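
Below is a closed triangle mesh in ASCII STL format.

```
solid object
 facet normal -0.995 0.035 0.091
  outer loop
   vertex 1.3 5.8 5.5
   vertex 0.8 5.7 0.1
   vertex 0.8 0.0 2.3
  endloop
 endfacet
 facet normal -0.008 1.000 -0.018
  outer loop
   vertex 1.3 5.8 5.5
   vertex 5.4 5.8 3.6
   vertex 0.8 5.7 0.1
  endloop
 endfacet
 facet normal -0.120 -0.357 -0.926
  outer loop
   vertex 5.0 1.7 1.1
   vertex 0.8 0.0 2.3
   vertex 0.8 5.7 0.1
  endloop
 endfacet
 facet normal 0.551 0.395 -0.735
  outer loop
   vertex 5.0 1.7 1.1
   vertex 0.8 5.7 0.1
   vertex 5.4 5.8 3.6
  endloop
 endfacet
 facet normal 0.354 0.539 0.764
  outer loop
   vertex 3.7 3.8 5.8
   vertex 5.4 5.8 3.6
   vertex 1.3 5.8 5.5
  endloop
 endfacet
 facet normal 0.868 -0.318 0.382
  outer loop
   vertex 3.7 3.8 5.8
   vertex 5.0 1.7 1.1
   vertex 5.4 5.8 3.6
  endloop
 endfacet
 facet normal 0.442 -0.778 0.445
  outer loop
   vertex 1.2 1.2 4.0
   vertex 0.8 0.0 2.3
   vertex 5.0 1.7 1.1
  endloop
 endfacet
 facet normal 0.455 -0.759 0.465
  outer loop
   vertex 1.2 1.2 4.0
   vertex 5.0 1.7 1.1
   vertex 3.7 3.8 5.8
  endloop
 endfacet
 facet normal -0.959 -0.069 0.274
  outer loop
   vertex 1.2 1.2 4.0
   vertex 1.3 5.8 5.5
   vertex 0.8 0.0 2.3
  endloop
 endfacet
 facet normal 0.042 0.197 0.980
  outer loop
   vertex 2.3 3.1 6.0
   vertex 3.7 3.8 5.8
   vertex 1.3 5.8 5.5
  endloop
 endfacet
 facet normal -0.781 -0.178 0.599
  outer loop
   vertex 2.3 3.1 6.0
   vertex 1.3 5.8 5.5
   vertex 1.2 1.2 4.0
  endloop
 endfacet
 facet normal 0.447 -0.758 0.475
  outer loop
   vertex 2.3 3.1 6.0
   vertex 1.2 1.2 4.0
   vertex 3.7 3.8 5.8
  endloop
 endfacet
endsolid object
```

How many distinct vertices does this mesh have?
8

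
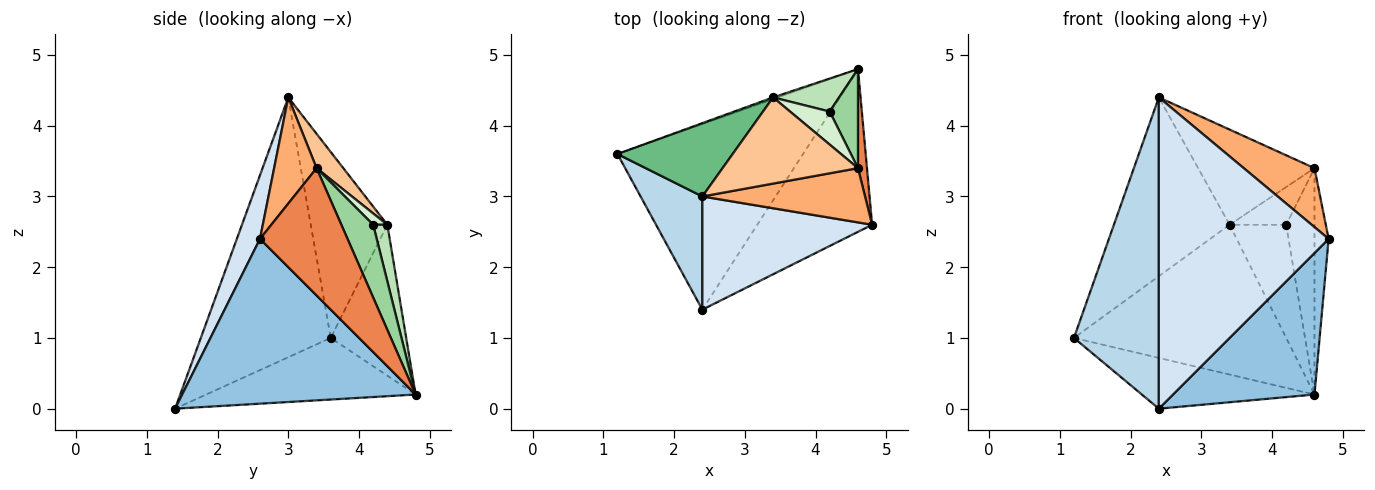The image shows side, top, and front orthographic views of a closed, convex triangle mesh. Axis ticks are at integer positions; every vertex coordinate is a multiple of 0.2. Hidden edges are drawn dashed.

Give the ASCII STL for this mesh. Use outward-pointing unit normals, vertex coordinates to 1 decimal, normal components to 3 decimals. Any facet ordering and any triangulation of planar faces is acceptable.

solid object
 facet normal -0.305 0.251 -0.919
  outer loop
   vertex 2.4 1.4 0.0
   vertex 1.2 3.6 1.0
   vertex 4.6 4.8 0.2
  endloop
 endfacet
 facet normal 0.735 -0.445 -0.512
  outer loop
   vertex 2.4 1.4 0.0
   vertex 4.6 4.8 0.2
   vertex 4.8 2.6 2.4
  endloop
 endfacet
 facet normal -0.821 -0.537 0.195
  outer loop
   vertex 2.4 3.0 4.4
   vertex 1.2 3.6 1.0
   vertex 2.4 1.4 0.0
  endloop
 endfacet
 facet normal 0.127 -0.932 0.339
  outer loop
   vertex 2.4 3.0 4.4
   vertex 2.4 1.4 0.0
   vertex 4.8 2.6 2.4
  endloop
 endfacet
 facet normal 0.985 0.159 0.070
  outer loop
   vertex 4.6 3.4 3.4
   vertex 4.8 2.6 2.4
   vertex 4.6 4.8 0.2
  endloop
 endfacet
 facet normal 0.404 -0.673 0.619
  outer loop
   vertex 4.6 3.4 3.4
   vertex 2.4 3.0 4.4
   vertex 4.8 2.6 2.4
  endloop
 endfacet
 facet normal 0.168 0.731 0.662
  outer loop
   vertex 3.4 4.4 2.6
   vertex 2.4 3.0 4.4
   vertex 4.6 3.4 3.4
  endloop
 endfacet
 facet normal -0.335 0.942 -0.010
  outer loop
   vertex 3.4 4.4 2.6
   vertex 4.6 4.8 0.2
   vertex 1.2 3.6 1.0
  endloop
 endfacet
 facet normal -0.522 0.789 0.324
  outer loop
   vertex 3.4 4.4 2.6
   vertex 1.2 3.6 1.0
   vertex 2.4 3.0 4.4
  endloop
 endfacet
 facet normal 0.718 0.638 0.279
  outer loop
   vertex 4.2 4.2 2.6
   vertex 4.6 3.4 3.4
   vertex 4.6 4.8 0.2
  endloop
 endfacet
 facet normal 0.233 0.933 0.272
  outer loop
   vertex 4.2 4.2 2.6
   vertex 4.6 4.8 0.2
   vertex 3.4 4.4 2.6
  endloop
 endfacet
 facet normal 0.185 0.740 0.647
  outer loop
   vertex 4.2 4.2 2.6
   vertex 3.4 4.4 2.6
   vertex 4.6 3.4 3.4
  endloop
 endfacet
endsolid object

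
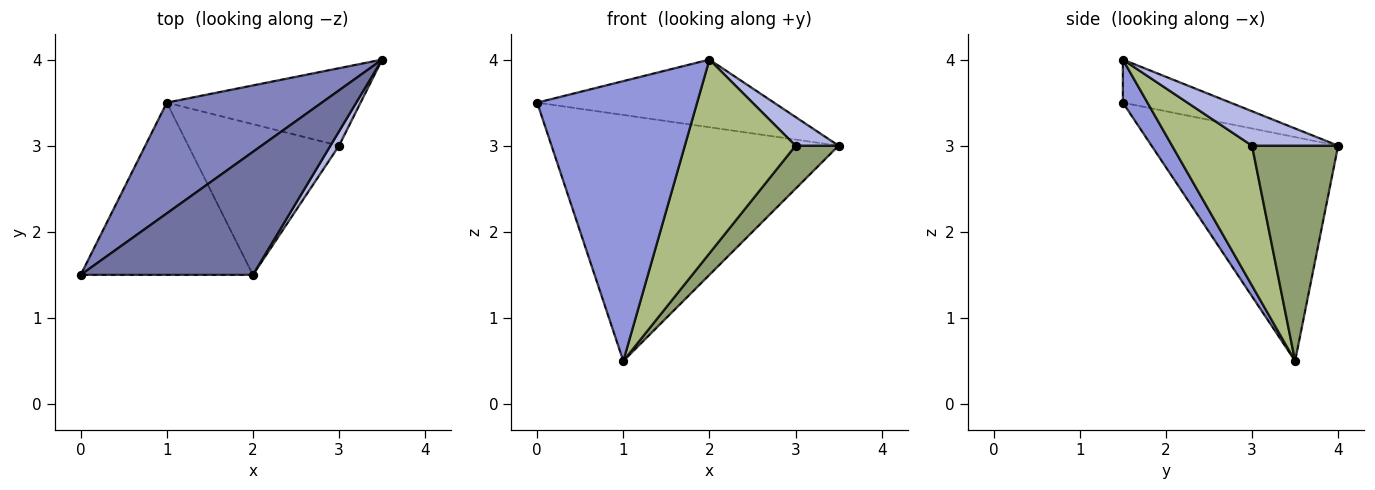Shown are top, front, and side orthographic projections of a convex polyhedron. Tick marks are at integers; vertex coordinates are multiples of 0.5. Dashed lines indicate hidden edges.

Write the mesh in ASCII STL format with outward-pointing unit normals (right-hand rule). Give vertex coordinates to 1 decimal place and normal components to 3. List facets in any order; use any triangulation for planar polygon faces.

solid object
 facet normal -0.214 0.471 0.856
  outer loop
   vertex 2.0 1.5 4.0
   vertex 3.5 4.0 3.0
   vertex 0.0 1.5 3.5
  endloop
 endfacet
 facet normal -0.510 0.784 0.353
  outer loop
   vertex 1.0 3.5 0.5
   vertex 0.0 1.5 3.5
   vertex 3.5 4.0 3.0
  endloop
 endfacet
 facet normal 0.130 -0.844 -0.520
  outer loop
   vertex 1.0 3.5 0.5
   vertex 2.0 1.5 4.0
   vertex 0.0 1.5 3.5
  endloop
 endfacet
 facet normal 0.873 -0.436 0.218
  outer loop
   vertex 3.0 3.0 3.0
   vertex 3.5 4.0 3.0
   vertex 2.0 1.5 4.0
  endloop
 endfacet
 facet normal 0.697 -0.348 -0.627
  outer loop
   vertex 3.0 3.0 3.0
   vertex 1.0 3.5 0.5
   vertex 3.5 4.0 3.0
  endloop
 endfacet
 facet normal 0.495 -0.686 -0.533
  outer loop
   vertex 3.0 3.0 3.0
   vertex 2.0 1.5 4.0
   vertex 1.0 3.5 0.5
  endloop
 endfacet
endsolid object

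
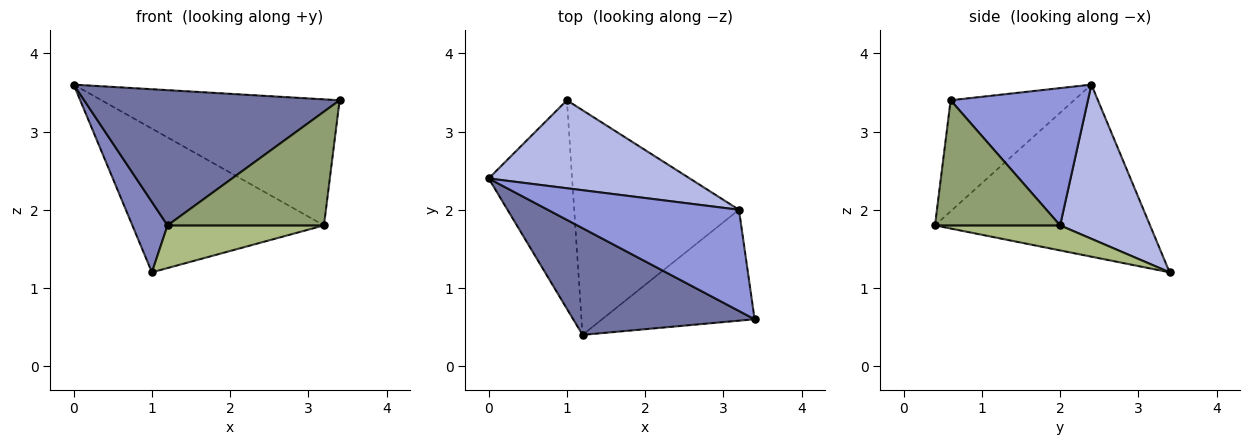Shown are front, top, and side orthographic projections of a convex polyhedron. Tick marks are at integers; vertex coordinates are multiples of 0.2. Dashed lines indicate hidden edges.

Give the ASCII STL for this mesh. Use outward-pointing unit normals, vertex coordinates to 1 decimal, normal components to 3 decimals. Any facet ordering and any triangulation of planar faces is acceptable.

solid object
 facet normal -0.355 -0.734 0.579
  outer loop
   vertex 1.2 0.4 1.8
   vertex 3.4 0.6 3.4
   vertex 0.0 2.4 3.6
  endloop
 endfacet
 facet normal -0.890 -0.146 -0.432
  outer loop
   vertex 1.2 0.4 1.8
   vertex 0.0 2.4 3.6
   vertex 1.0 3.4 1.2
  endloop
 endfacet
 facet normal 0.410 0.711 0.571
  outer loop
   vertex 3.2 2.0 1.8
   vertex 0.0 2.4 3.6
   vertex 3.4 0.6 3.4
  endloop
 endfacet
 facet normal 0.372 0.792 0.485
  outer loop
   vertex 3.2 2.0 1.8
   vertex 1.0 3.4 1.2
   vertex 0.0 2.4 3.6
  endloop
 endfacet
 facet normal 0.497 -0.621 -0.606
  outer loop
   vertex 3.2 2.0 1.8
   vertex 3.4 0.6 3.4
   vertex 1.2 0.4 1.8
  endloop
 endfacet
 facet normal 0.148 -0.184 -0.972
  outer loop
   vertex 3.2 2.0 1.8
   vertex 1.2 0.4 1.8
   vertex 1.0 3.4 1.2
  endloop
 endfacet
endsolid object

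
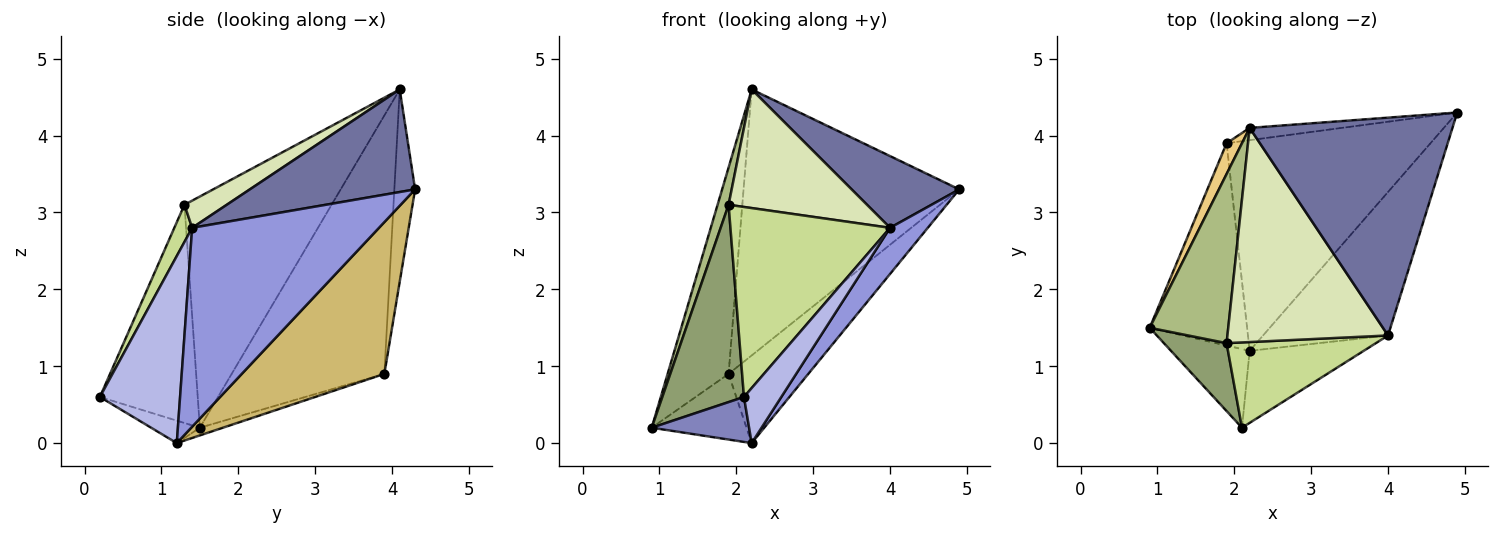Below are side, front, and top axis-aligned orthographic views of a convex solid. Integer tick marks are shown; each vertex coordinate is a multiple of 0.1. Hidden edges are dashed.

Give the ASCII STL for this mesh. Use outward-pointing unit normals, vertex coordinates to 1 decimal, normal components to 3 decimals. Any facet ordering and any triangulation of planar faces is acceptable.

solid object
 facet normal 0.433 -0.282 0.856
  outer loop
   vertex 4.0 1.4 2.8
   vertex 4.9 4.3 3.3
   vertex 2.2 4.1 4.6
  endloop
 endfacet
 facet normal -0.241 -0.482 -0.843
  outer loop
   vertex 2.2 1.2 0.0
   vertex 2.1 0.2 0.6
   vertex 0.9 1.5 0.2
  endloop
 endfacet
 facet normal 0.835 -0.169 -0.524
  outer loop
   vertex 2.2 1.2 0.0
   vertex 4.9 4.3 3.3
   vertex 4.0 1.4 2.8
  endloop
 endfacet
 facet normal 0.793 -0.370 -0.484
  outer loop
   vertex 2.2 1.2 0.0
   vertex 4.0 1.4 2.8
   vertex 2.1 0.2 0.6
  endloop
 endfacet
 facet normal -0.750 -0.626 0.215
  outer loop
   vertex 1.9 1.3 3.1
   vertex 0.9 1.5 0.2
   vertex 2.1 0.2 0.6
  endloop
 endfacet
 facet normal -0.945 -0.071 0.321
  outer loop
   vertex 1.9 1.3 3.1
   vertex 2.2 4.1 4.6
   vertex 0.9 1.5 0.2
  endloop
 endfacet
 facet normal 0.101 -0.908 0.407
  outer loop
   vertex 1.9 1.3 3.1
   vertex 2.1 0.2 0.6
   vertex 4.0 1.4 2.8
  endloop
 endfacet
 facet normal 0.146 -0.479 0.865
  outer loop
   vertex 1.9 1.3 3.1
   vertex 4.0 1.4 2.8
   vertex 2.2 4.1 4.6
  endloop
 endfacet
 facet normal -0.075 0.308 -0.948
  outer loop
   vertex 1.9 3.9 0.9
   vertex 2.2 1.2 0.0
   vertex 0.9 1.5 0.2
  endloop
 endfacet
 facet normal 0.566 0.317 -0.761
  outer loop
   vertex 1.9 3.9 0.9
   vertex 4.9 4.3 3.3
   vertex 2.2 1.2 0.0
  endloop
 endfacet
 facet normal -0.927 0.370 0.055
  outer loop
   vertex 1.9 3.9 0.9
   vertex 0.9 1.5 0.2
   vertex 2.2 4.1 4.6
  endloop
 endfacet
 facet normal -0.096 0.994 -0.046
  outer loop
   vertex 1.9 3.9 0.9
   vertex 2.2 4.1 4.6
   vertex 4.9 4.3 3.3
  endloop
 endfacet
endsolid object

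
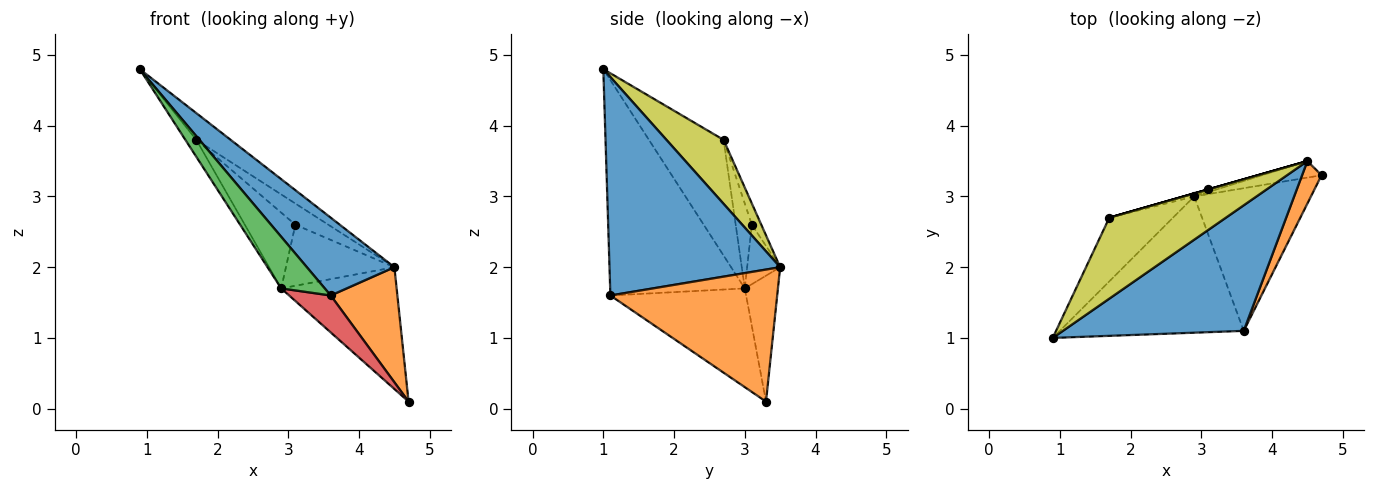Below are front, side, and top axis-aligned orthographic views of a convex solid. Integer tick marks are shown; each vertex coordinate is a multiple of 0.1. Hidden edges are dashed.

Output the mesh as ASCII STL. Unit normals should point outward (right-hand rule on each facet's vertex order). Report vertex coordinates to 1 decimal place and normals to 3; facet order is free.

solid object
 facet normal 0.716 -0.367 0.593
  outer loop
   vertex 3.6 1.1 1.6
   vertex 4.5 3.5 2.0
   vertex 0.9 1.0 4.8
  endloop
 endfacet
 facet normal 0.920 -0.368 0.136
  outer loop
   vertex 3.6 1.1 1.6
   vertex 4.7 3.3 0.1
   vertex 4.5 3.5 2.0
  endloop
 endfacet
 facet normal -0.738 -0.239 -0.631
  outer loop
   vertex 2.9 3.0 1.7
   vertex 3.6 1.1 1.6
   vertex 0.9 1.0 4.8
  endloop
 endfacet
 facet normal -0.633 -0.194 -0.749
  outer loop
   vertex 2.9 3.0 1.7
   vertex 4.7 3.3 0.1
   vertex 3.6 1.1 1.6
  endloop
 endfacet
 facet normal -0.274 0.953 -0.129
  outer loop
   vertex 2.9 3.0 1.7
   vertex 4.5 3.5 2.0
   vertex 4.7 3.3 0.1
  endloop
 endfacet
 facet normal -0.291 0.956 -0.042
  outer loop
   vertex 2.9 3.0 1.7
   vertex 3.1 3.1 2.6
   vertex 4.5 3.5 2.0
  endloop
 endfacet
 facet normal -0.869 0.128 -0.478
  outer loop
   vertex 1.7 2.7 3.8
   vertex 2.9 3.0 1.7
   vertex 0.9 1.0 4.8
  endloop
 endfacet
 facet normal -0.305 0.952 -0.038
  outer loop
   vertex 1.7 2.7 3.8
   vertex 3.1 3.1 2.6
   vertex 2.9 3.0 1.7
  endloop
 endfacet
 facet normal 0.462 0.278 0.842
  outer loop
   vertex 1.7 2.7 3.8
   vertex 0.9 1.0 4.8
   vertex 4.5 3.5 2.0
  endloop
 endfacet
 facet normal -0.275 0.962 0.000
  outer loop
   vertex 1.7 2.7 3.8
   vertex 4.5 3.5 2.0
   vertex 3.1 3.1 2.6
  endloop
 endfacet
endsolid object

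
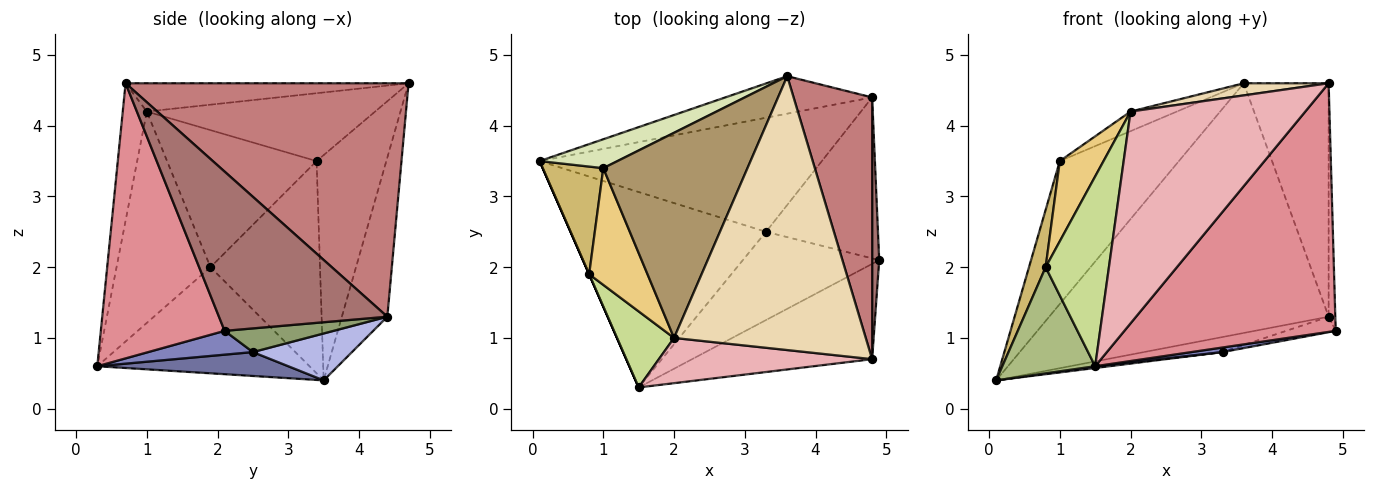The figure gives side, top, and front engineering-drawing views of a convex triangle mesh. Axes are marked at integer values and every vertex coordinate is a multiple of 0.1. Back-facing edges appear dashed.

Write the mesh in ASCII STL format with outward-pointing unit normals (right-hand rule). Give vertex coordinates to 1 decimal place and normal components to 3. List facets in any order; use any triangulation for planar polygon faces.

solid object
 facet normal 0.121 -0.009 -0.993
  outer loop
   vertex 3.3 2.5 0.8
   vertex 1.5 0.3 0.6
   vertex 0.1 3.5 0.4
  endloop
 endfacet
 facet normal 0.172 -0.051 -0.984
  outer loop
   vertex 3.3 2.5 0.8
   vertex 4.9 2.1 1.1
   vertex 1.5 0.3 0.6
  endloop
 endfacet
 facet normal -0.159 0.976 -0.147
  outer loop
   vertex 4.8 4.4 1.3
   vertex 0.1 3.5 0.4
   vertex 3.6 4.7 4.6
  endloop
 endfacet
 facet normal 0.163 0.129 -0.978
  outer loop
   vertex 4.8 4.4 1.3
   vertex 3.3 2.5 0.8
   vertex 0.1 3.5 0.4
  endloop
 endfacet
 facet normal 0.206 0.094 -0.974
  outer loop
   vertex 4.8 4.4 1.3
   vertex 4.9 2.1 1.1
   vertex 3.3 2.5 0.8
  endloop
 endfacet
 facet normal -0.916 -0.401 0.000
  outer loop
   vertex 0.8 1.9 2.0
   vertex 0.1 3.5 0.4
   vertex 1.5 0.3 0.6
  endloop
 endfacet
 facet normal -0.809 -0.545 0.218
  outer loop
   vertex 0.8 1.9 2.0
   vertex 1.5 0.3 0.6
   vertex 2.0 1.0 4.2
  endloop
 endfacet
 facet normal -0.498 0.850 0.172
  outer loop
   vertex 1.0 3.4 3.5
   vertex 3.6 4.7 4.6
   vertex 0.1 3.5 0.4
  endloop
 endfacet
 facet normal -0.424 0.086 0.901
  outer loop
   vertex 1.0 3.4 3.5
   vertex 2.0 1.0 4.2
   vertex 3.6 4.7 4.6
  endloop
 endfacet
 facet normal -0.951 -0.145 0.272
  outer loop
   vertex 1.0 3.4 3.5
   vertex 0.1 3.5 0.4
   vertex 0.8 1.9 2.0
  endloop
 endfacet
 facet normal -0.888 -0.260 0.378
  outer loop
   vertex 1.0 3.4 3.5
   vertex 0.8 1.9 2.0
   vertex 2.0 1.0 4.2
  endloop
 endfacet
 facet normal -0.146 -0.044 0.988
  outer loop
   vertex 4.8 0.7 4.6
   vertex 3.6 4.7 4.6
   vertex 2.0 1.0 4.2
  endloop
 endfacet
 facet normal 0.998 0.040 0.044
  outer loop
   vertex 4.8 0.7 4.6
   vertex 4.9 2.1 1.1
   vertex 4.8 4.4 1.3
  endloop
 endfacet
 facet normal 0.912 0.274 0.307
  outer loop
   vertex 4.8 0.7 4.6
   vertex 4.8 4.4 1.3
   vertex 3.6 4.7 4.6
  endloop
 endfacet
 facet normal 0.480 -0.819 -0.314
  outer loop
   vertex 4.8 0.7 4.6
   vertex 1.5 0.3 0.6
   vertex 4.9 2.1 1.1
  endloop
 endfacet
 facet normal -0.133 -0.969 0.207
  outer loop
   vertex 4.8 0.7 4.6
   vertex 2.0 1.0 4.2
   vertex 1.5 0.3 0.6
  endloop
 endfacet
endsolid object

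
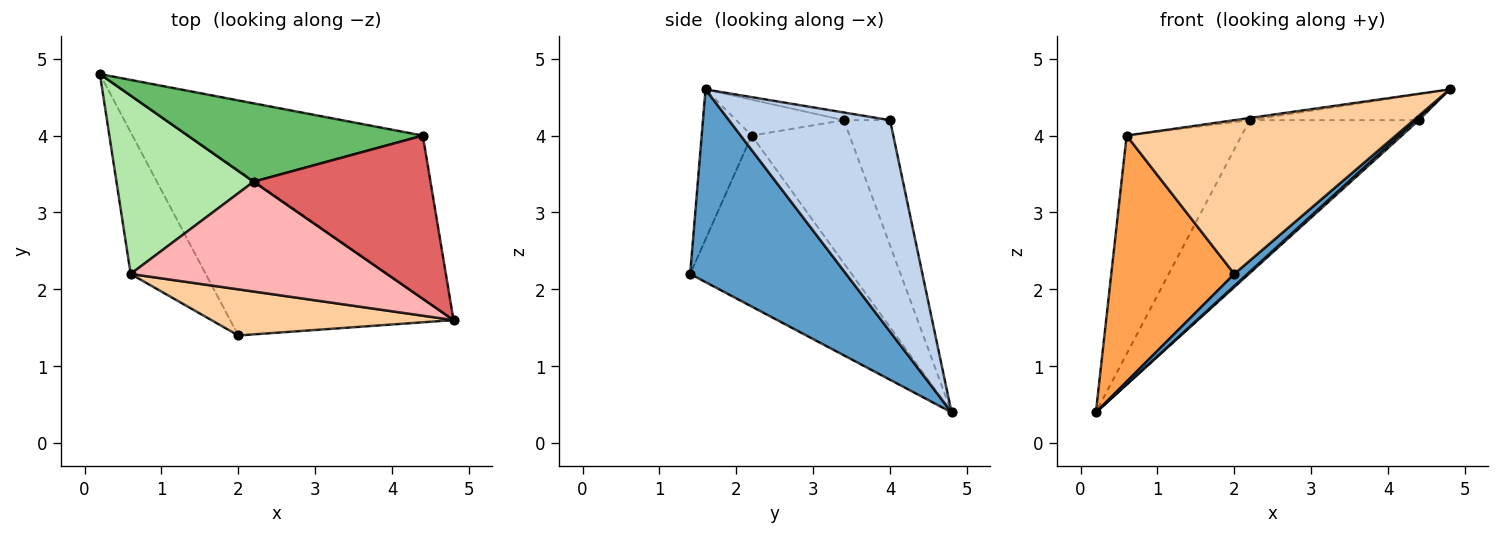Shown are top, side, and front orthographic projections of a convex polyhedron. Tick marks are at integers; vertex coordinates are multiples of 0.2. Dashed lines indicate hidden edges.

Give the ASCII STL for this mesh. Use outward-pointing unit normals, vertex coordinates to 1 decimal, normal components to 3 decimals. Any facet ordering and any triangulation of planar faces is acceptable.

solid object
 facet normal 0.652 -0.055 -0.756
  outer loop
   vertex 2.0 1.4 2.2
   vertex 0.2 4.8 0.4
   vertex 4.8 1.6 4.6
  endloop
 endfacet
 facet normal 0.670 -0.012 -0.743
  outer loop
   vertex 4.4 4.0 4.2
   vertex 4.8 1.6 4.6
   vertex 0.2 4.8 0.4
  endloop
 endfacet
 facet normal -0.751 -0.572 -0.330
  outer loop
   vertex 0.6 2.2 4.0
   vertex 0.2 4.8 0.4
   vertex 2.0 1.4 2.2
  endloop
 endfacet
 facet normal -0.175 -0.943 0.283
  outer loop
   vertex 0.6 2.2 4.0
   vertex 2.0 1.4 2.2
   vertex 4.8 1.6 4.6
  endloop
 endfacet
 facet normal -0.236 0.865 0.443
  outer loop
   vertex 2.2 3.4 4.2
   vertex 4.4 4.0 4.2
   vertex 0.2 4.8 0.4
  endloop
 endfacet
 facet normal -0.551 0.646 0.528
  outer loop
   vertex 2.2 3.4 4.2
   vertex 0.2 4.8 0.4
   vertex 0.6 2.2 4.0
  endloop
 endfacet
 facet normal -0.043 0.157 0.987
  outer loop
   vertex 2.2 3.4 4.2
   vertex 4.8 1.6 4.6
   vertex 4.4 4.0 4.2
  endloop
 endfacet
 facet normal -0.139 0.020 0.990
  outer loop
   vertex 2.2 3.4 4.2
   vertex 0.6 2.2 4.0
   vertex 4.8 1.6 4.6
  endloop
 endfacet
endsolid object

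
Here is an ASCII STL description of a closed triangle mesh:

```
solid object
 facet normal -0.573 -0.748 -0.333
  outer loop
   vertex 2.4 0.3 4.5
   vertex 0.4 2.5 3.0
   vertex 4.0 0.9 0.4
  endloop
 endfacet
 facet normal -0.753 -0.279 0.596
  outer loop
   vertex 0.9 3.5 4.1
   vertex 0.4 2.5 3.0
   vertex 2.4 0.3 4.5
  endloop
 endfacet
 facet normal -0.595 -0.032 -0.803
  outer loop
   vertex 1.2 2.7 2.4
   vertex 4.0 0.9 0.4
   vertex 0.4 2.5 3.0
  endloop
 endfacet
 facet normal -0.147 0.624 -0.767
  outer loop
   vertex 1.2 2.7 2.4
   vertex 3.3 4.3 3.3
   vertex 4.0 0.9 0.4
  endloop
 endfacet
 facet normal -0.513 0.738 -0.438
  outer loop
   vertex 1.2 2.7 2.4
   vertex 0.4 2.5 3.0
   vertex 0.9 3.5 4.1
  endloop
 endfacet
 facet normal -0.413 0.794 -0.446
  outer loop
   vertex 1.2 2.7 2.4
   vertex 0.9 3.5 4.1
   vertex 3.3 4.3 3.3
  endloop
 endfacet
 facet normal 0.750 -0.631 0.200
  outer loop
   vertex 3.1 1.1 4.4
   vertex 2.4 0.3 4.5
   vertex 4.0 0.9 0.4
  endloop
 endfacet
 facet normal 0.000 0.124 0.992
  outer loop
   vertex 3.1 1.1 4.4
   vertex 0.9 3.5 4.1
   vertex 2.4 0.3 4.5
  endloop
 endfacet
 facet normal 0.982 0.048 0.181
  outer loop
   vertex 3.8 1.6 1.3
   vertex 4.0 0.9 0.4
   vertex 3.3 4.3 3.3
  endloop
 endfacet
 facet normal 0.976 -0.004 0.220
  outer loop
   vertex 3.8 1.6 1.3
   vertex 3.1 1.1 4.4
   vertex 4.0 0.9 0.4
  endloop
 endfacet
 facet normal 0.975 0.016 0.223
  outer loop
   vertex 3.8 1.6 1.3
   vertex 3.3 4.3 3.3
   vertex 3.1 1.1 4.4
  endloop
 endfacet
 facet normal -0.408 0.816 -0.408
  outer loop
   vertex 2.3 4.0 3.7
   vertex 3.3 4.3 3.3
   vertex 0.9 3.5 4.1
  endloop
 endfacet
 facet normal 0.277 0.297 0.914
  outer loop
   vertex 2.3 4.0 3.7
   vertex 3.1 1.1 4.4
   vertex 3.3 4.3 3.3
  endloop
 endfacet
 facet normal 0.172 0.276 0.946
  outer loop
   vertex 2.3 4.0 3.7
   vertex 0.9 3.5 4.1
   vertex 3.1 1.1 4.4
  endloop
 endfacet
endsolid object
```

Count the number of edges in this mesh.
21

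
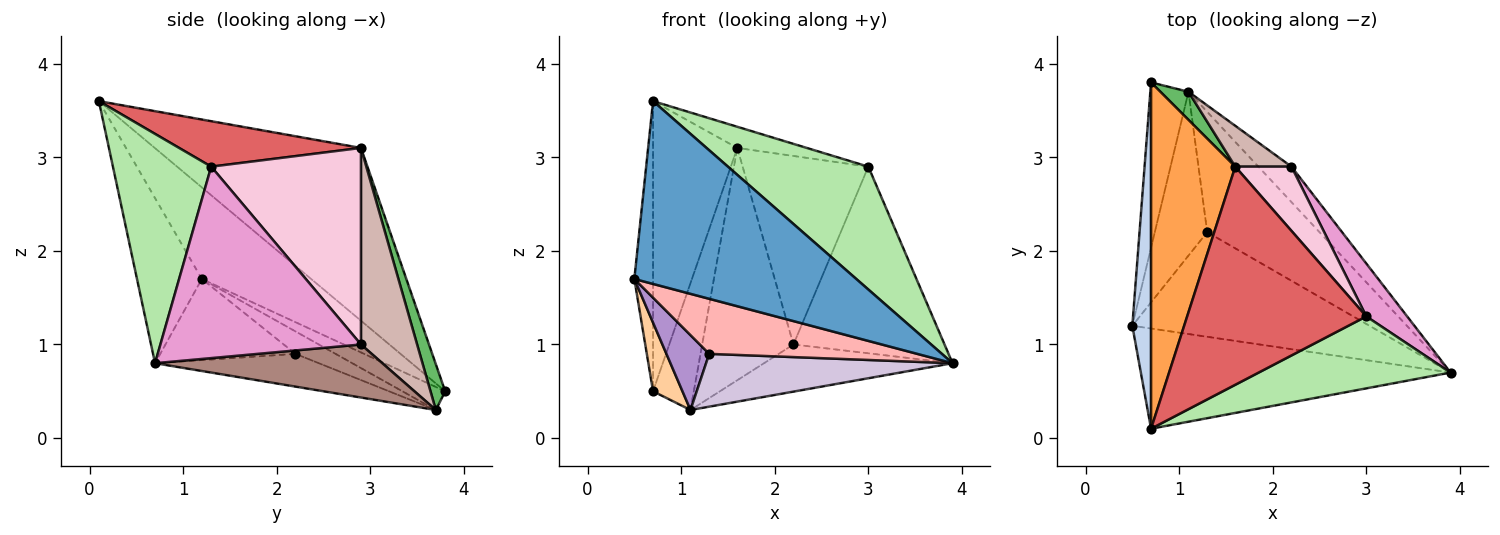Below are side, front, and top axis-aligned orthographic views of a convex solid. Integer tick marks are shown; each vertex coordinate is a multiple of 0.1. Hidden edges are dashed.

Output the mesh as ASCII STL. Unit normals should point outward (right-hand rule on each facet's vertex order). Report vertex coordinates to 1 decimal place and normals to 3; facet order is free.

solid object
 facet normal -0.248 -0.849 -0.466
  outer loop
   vertex 0.7 0.1 3.6
   vertex 0.5 1.2 1.7
   vertex 3.9 0.7 0.8
  endloop
 endfacet
 facet normal -0.966 0.165 0.198
  outer loop
   vertex 0.7 0.1 3.6
   vertex 0.7 3.8 0.5
   vertex 0.5 1.2 1.7
  endloop
 endfacet
 facet normal -0.844 0.345 0.411
  outer loop
   vertex 1.6 2.9 3.1
   vertex 0.7 3.8 0.5
   vertex 0.7 0.1 3.6
  endloop
 endfacet
 facet normal -0.487 -0.335 -0.807
  outer loop
   vertex 1.1 3.7 0.3
   vertex 0.5 1.2 1.7
   vertex 0.7 3.8 0.5
  endloop
 endfacet
 facet normal 0.332 0.921 0.204
  outer loop
   vertex 1.1 3.7 0.3
   vertex 0.7 3.8 0.5
   vertex 1.6 2.9 3.1
  endloop
 endfacet
 facet normal 0.517 -0.739 0.433
  outer loop
   vertex 3.0 1.3 2.9
   vertex 0.7 0.1 3.6
   vertex 3.9 0.7 0.8
  endloop
 endfacet
 facet normal 0.245 0.094 0.965
  outer loop
   vertex 3.0 1.3 2.9
   vertex 1.6 2.9 3.1
   vertex 0.7 0.1 3.6
  endloop
 endfacet
 facet normal -0.290 -0.446 -0.847
  outer loop
   vertex 1.3 2.2 0.9
   vertex 3.9 0.7 0.8
   vertex 0.5 1.2 1.7
  endloop
 endfacet
 facet normal -0.363 -0.387 -0.847
  outer loop
   vertex 1.3 2.2 0.9
   vertex 0.5 1.2 1.7
   vertex 1.1 3.7 0.3
  endloop
 endfacet
 facet normal -0.258 -0.388 -0.885
  outer loop
   vertex 1.3 2.2 0.9
   vertex 1.1 3.7 0.3
   vertex 3.9 0.7 0.8
  endloop
 endfacet
 facet normal 0.694 0.576 -0.433
  outer loop
   vertex 2.2 2.9 1.0
   vertex 3.9 0.7 0.8
   vertex 1.1 3.7 0.3
  endloop
 endfacet
 facet normal 0.518 0.842 0.148
  outer loop
   vertex 2.2 2.9 1.0
   vertex 1.1 3.7 0.3
   vertex 1.6 2.9 3.1
  endloop
 endfacet
 facet normal 0.787 0.593 0.168
  outer loop
   vertex 2.2 2.9 1.0
   vertex 3.0 1.3 2.9
   vertex 3.9 0.7 0.8
  endloop
 endfacet
 facet normal 0.748 0.628 0.214
  outer loop
   vertex 2.2 2.9 1.0
   vertex 1.6 2.9 3.1
   vertex 3.0 1.3 2.9
  endloop
 endfacet
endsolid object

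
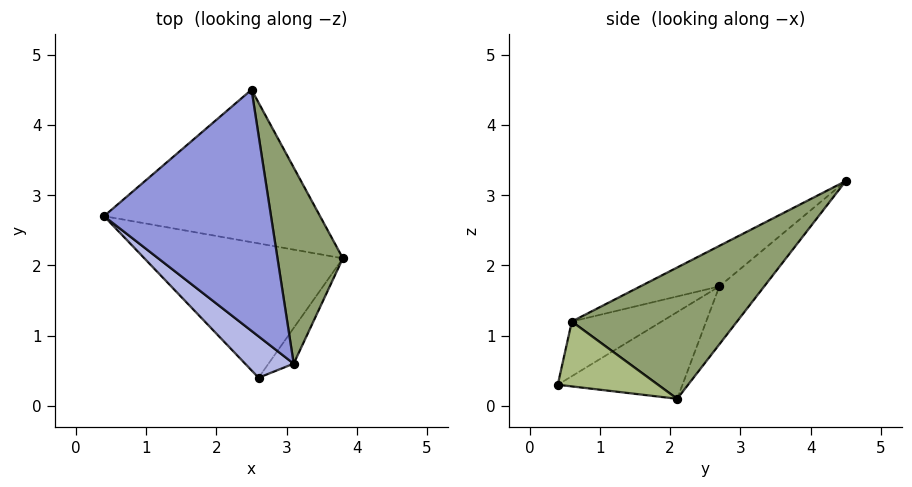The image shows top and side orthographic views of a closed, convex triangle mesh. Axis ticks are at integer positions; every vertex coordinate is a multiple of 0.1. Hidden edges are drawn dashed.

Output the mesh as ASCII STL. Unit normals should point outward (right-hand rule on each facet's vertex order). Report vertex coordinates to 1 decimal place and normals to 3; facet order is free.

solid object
 facet normal -0.174 0.742 -0.647
  outer loop
   vertex 2.5 4.5 3.2
   vertex 3.8 2.1 0.1
   vertex 0.4 2.7 1.7
  endloop
 endfacet
 facet normal -0.394 0.172 -0.903
  outer loop
   vertex 2.6 0.4 0.3
   vertex 0.4 2.7 1.7
   vertex 3.8 2.1 0.1
  endloop
 endfacet
 facet normal -0.208 -0.471 0.857
  outer loop
   vertex 3.1 0.6 1.2
   vertex 2.5 4.5 3.2
   vertex 0.4 2.7 1.7
  endloop
 endfacet
 facet normal -0.498 -0.746 0.442
  outer loop
   vertex 3.1 0.6 1.2
   vertex 0.4 2.7 1.7
   vertex 2.6 0.4 0.3
  endloop
 endfacet
 facet normal 0.891 -0.090 0.444
  outer loop
   vertex 3.1 0.6 1.2
   vertex 3.8 2.1 0.1
   vertex 2.5 4.5 3.2
  endloop
 endfacet
 facet normal 0.763 -0.574 -0.297
  outer loop
   vertex 3.1 0.6 1.2
   vertex 2.6 0.4 0.3
   vertex 3.8 2.1 0.1
  endloop
 endfacet
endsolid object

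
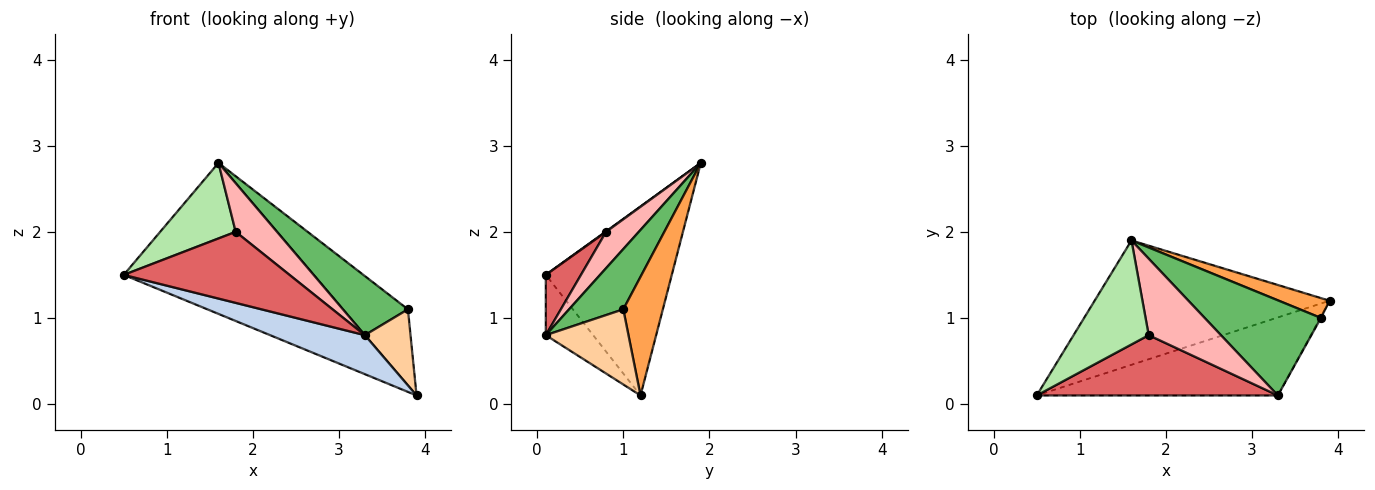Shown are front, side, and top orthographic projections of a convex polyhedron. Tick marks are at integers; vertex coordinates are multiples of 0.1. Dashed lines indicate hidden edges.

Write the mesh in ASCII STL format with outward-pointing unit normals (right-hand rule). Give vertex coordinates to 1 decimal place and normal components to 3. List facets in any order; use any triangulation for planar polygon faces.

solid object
 facet normal -0.455 0.687 -0.566
  outer loop
   vertex 1.6 1.9 2.8
   vertex 3.9 1.2 0.1
   vertex 0.5 0.1 1.5
  endloop
 endfacet
 facet normal -0.218 -0.436 -0.873
  outer loop
   vertex 3.3 0.1 0.8
   vertex 0.5 0.1 1.5
   vertex 3.9 1.2 0.1
  endloop
 endfacet
 facet normal 0.509 0.833 0.217
  outer loop
   vertex 3.8 1.0 1.1
   vertex 3.9 1.2 0.1
   vertex 1.6 1.9 2.8
  endloop
 endfacet
 facet normal 0.875 -0.483 -0.009
  outer loop
   vertex 3.8 1.0 1.1
   vertex 3.3 0.1 0.8
   vertex 3.9 1.2 0.1
  endloop
 endfacet
 facet normal 0.403 -0.483 0.777
  outer loop
   vertex 3.8 1.0 1.1
   vertex 1.6 1.9 2.8
   vertex 3.3 0.1 0.8
  endloop
 endfacet
 facet normal 0.005 -0.588 0.809
  outer loop
   vertex 1.8 0.8 2.0
   vertex 1.6 1.9 2.8
   vertex 0.5 0.1 1.5
  endloop
 endfacet
 facet normal 0.160 -0.753 0.639
  outer loop
   vertex 1.8 0.8 2.0
   vertex 0.5 0.1 1.5
   vertex 3.3 0.1 0.8
  endloop
 endfacet
 facet normal 0.391 -0.494 0.777
  outer loop
   vertex 1.8 0.8 2.0
   vertex 3.3 0.1 0.8
   vertex 1.6 1.9 2.8
  endloop
 endfacet
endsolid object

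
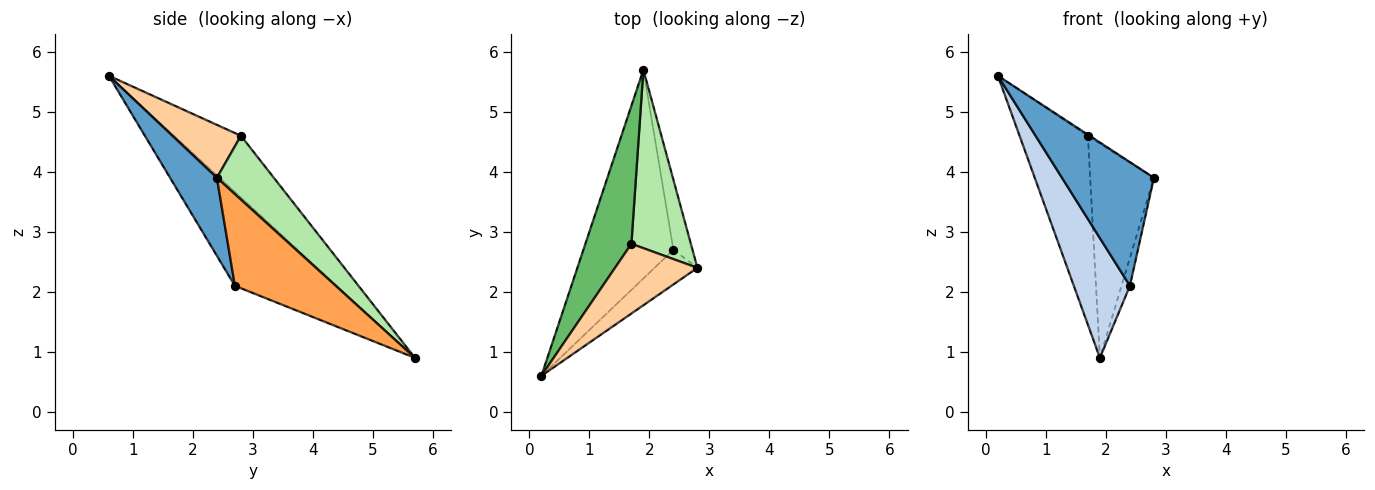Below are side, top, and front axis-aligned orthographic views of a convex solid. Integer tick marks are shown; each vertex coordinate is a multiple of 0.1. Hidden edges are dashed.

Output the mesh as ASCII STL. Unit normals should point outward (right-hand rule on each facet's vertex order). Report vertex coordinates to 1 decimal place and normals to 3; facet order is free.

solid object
 facet normal 0.440 -0.865 -0.242
  outer loop
   vertex 2.4 2.7 2.1
   vertex 2.8 2.4 3.9
   vertex 0.2 0.6 5.6
  endloop
 endfacet
 facet normal -0.671 -0.369 -0.643
  outer loop
   vertex 2.4 2.7 2.1
   vertex 0.2 0.6 5.6
   vertex 1.9 5.7 0.9
  endloop
 endfacet
 facet normal 0.976 0.081 -0.203
  outer loop
   vertex 2.4 2.7 2.1
   vertex 1.9 5.7 0.9
   vertex 2.8 2.4 3.9
  endloop
 endfacet
 facet normal 0.540 0.014 0.841
  outer loop
   vertex 1.7 2.8 4.6
   vertex 0.2 0.6 5.6
   vertex 2.8 2.4 3.9
  endloop
 endfacet
 facet normal -0.620 0.633 0.463
  outer loop
   vertex 1.7 2.8 4.6
   vertex 1.9 5.7 0.9
   vertex 0.2 0.6 5.6
  endloop
 endfacet
 facet normal 0.566 0.634 0.527
  outer loop
   vertex 1.7 2.8 4.6
   vertex 2.8 2.4 3.9
   vertex 1.9 5.7 0.9
  endloop
 endfacet
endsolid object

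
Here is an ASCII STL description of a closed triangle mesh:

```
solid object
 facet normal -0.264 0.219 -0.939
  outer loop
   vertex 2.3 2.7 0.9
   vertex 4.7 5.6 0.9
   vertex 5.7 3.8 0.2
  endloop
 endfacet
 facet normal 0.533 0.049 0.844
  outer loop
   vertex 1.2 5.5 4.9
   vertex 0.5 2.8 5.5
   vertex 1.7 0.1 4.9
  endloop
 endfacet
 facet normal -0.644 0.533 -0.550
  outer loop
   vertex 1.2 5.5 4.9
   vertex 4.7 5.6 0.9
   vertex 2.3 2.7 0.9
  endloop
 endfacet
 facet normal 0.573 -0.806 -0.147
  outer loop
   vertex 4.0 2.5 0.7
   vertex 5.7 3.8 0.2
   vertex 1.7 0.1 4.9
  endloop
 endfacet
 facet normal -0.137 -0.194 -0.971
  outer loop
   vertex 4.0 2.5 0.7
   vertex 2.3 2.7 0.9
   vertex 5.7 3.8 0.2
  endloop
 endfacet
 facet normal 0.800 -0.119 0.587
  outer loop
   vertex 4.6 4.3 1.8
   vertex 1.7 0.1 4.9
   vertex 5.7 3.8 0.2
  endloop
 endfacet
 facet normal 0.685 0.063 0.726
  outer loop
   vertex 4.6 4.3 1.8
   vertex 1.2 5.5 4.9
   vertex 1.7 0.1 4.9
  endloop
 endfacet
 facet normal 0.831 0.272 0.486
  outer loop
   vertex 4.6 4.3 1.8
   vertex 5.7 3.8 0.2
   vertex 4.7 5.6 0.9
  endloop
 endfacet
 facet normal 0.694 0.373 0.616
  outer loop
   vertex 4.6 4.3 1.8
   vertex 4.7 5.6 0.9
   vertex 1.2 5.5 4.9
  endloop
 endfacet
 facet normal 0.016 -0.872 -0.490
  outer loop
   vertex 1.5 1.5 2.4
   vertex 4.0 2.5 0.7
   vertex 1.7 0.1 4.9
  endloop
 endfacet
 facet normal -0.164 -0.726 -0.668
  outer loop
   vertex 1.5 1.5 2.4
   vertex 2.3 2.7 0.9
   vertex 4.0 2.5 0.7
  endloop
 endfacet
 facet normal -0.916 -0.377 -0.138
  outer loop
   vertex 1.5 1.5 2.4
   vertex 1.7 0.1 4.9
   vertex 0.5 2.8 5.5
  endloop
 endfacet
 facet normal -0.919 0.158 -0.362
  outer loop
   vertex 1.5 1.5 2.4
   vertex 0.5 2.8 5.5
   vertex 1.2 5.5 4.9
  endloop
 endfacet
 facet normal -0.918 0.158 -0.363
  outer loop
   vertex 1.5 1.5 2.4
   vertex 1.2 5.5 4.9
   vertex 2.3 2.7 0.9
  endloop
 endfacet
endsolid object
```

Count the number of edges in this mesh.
21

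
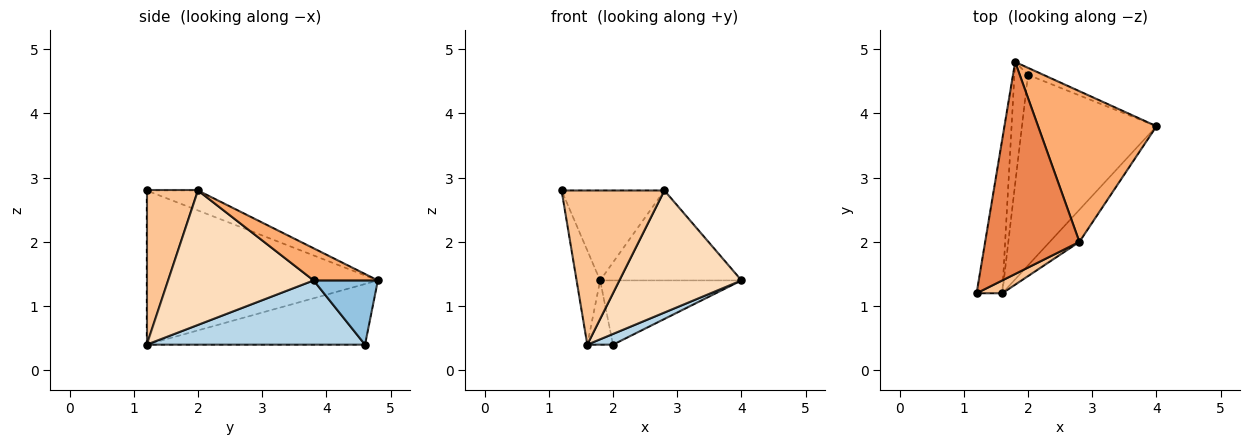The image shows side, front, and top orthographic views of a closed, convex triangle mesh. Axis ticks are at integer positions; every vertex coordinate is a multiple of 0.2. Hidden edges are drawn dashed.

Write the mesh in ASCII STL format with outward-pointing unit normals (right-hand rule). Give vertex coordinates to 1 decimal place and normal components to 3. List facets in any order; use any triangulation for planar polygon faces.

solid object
 facet normal -0.981 0.100 -0.164
  outer loop
   vertex 1.6 1.2 0.4
   vertex 1.2 1.2 2.8
   vertex 1.8 4.8 1.4
  endloop
 endfacet
 facet normal 0.412 0.906 -0.099
  outer loop
   vertex 2.0 4.6 0.4
   vertex 1.8 4.8 1.4
   vertex 4.0 3.8 1.4
  endloop
 endfacet
 facet normal 0.430 -0.051 -0.901
  outer loop
   vertex 2.0 4.6 0.4
   vertex 4.0 3.8 1.4
   vertex 1.6 1.2 0.4
  endloop
 endfacet
 facet normal -0.970 0.114 -0.217
  outer loop
   vertex 2.0 4.6 0.4
   vertex 1.6 1.2 0.4
   vertex 1.8 4.8 1.4
  endloop
 endfacet
 facet normal -0.192 0.383 0.904
  outer loop
   vertex 2.8 2.0 2.8
   vertex 1.8 4.8 1.4
   vertex 1.2 1.2 2.8
  endloop
 endfacet
 facet normal 0.227 0.499 0.836
  outer loop
   vertex 2.8 2.0 2.8
   vertex 4.0 3.8 1.4
   vertex 1.8 4.8 1.4
  endloop
 endfacet
 facet normal 0.446 -0.892 0.074
  outer loop
   vertex 2.8 2.0 2.8
   vertex 1.2 1.2 2.8
   vertex 1.6 1.2 0.4
  endloop
 endfacet
 facet normal 0.756 -0.633 -0.167
  outer loop
   vertex 2.8 2.0 2.8
   vertex 1.6 1.2 0.4
   vertex 4.0 3.8 1.4
  endloop
 endfacet
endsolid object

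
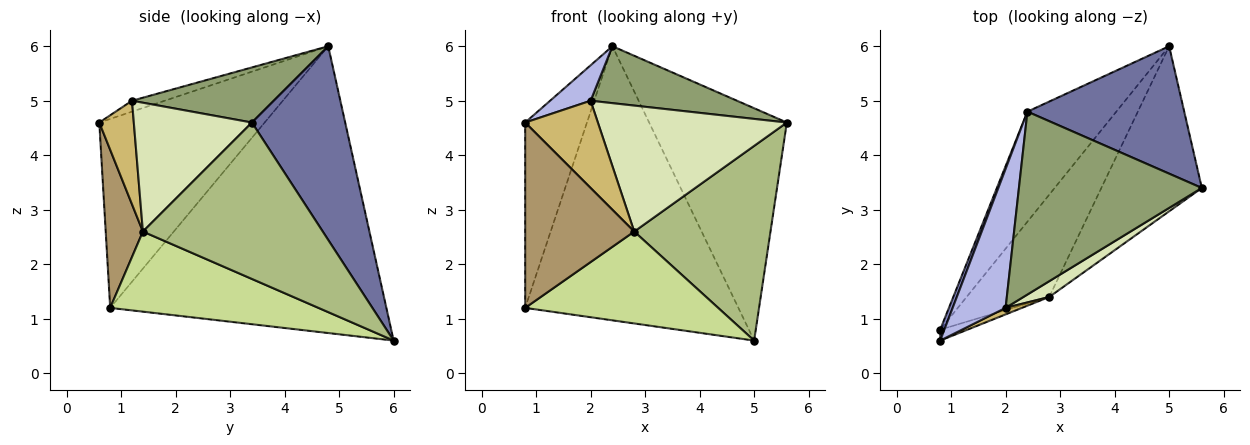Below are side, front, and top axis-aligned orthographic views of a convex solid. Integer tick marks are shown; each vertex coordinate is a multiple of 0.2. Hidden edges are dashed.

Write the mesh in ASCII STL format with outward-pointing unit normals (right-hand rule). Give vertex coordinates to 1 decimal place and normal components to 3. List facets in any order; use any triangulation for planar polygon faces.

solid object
 facet normal 0.511 0.754 0.413
  outer loop
   vertex 5.0 6.0 0.6
   vertex 2.4 4.8 6.0
   vertex 5.6 3.4 4.6
  endloop
 endfacet
 facet normal -0.937 0.350 0.021
  outer loop
   vertex 0.8 0.8 1.2
   vertex 0.8 0.6 4.6
   vertex 2.4 4.8 6.0
  endloop
 endfacet
 facet normal -0.769 0.593 -0.238
  outer loop
   vertex 0.8 0.8 1.2
   vertex 2.4 4.8 6.0
   vertex 5.0 6.0 0.6
  endloop
 endfacet
 facet normal -0.196 -0.242 0.950
  outer loop
   vertex 2.0 1.2 5.0
   vertex 2.4 4.8 6.0
   vertex 0.8 0.6 4.6
  endloop
 endfacet
 facet normal 0.276 -0.286 0.918
  outer loop
   vertex 2.0 1.2 5.0
   vertex 5.6 3.4 4.6
   vertex 2.4 4.8 6.0
  endloop
 endfacet
 facet normal 0.709 -0.537 -0.456
  outer loop
   vertex 2.8 1.4 2.6
   vertex 5.0 6.0 0.6
   vertex 5.6 3.4 4.6
  endloop
 endfacet
 facet normal 0.585 -0.542 -0.603
  outer loop
   vertex 2.8 1.4 2.6
   vertex 0.8 0.8 1.2
   vertex 5.0 6.0 0.6
  endloop
 endfacet
 facet normal 0.527 -0.843 0.105
  outer loop
   vertex 2.8 1.4 2.6
   vertex 5.6 3.4 4.6
   vertex 2.0 1.2 5.0
  endloop
 endfacet
 facet normal 0.322 -0.945 -0.056
  outer loop
   vertex 2.8 1.4 2.6
   vertex 0.8 0.6 4.6
   vertex 0.8 0.8 1.2
  endloop
 endfacet
 facet normal 0.428 -0.901 0.068
  outer loop
   vertex 2.8 1.4 2.6
   vertex 2.0 1.2 5.0
   vertex 0.8 0.6 4.6
  endloop
 endfacet
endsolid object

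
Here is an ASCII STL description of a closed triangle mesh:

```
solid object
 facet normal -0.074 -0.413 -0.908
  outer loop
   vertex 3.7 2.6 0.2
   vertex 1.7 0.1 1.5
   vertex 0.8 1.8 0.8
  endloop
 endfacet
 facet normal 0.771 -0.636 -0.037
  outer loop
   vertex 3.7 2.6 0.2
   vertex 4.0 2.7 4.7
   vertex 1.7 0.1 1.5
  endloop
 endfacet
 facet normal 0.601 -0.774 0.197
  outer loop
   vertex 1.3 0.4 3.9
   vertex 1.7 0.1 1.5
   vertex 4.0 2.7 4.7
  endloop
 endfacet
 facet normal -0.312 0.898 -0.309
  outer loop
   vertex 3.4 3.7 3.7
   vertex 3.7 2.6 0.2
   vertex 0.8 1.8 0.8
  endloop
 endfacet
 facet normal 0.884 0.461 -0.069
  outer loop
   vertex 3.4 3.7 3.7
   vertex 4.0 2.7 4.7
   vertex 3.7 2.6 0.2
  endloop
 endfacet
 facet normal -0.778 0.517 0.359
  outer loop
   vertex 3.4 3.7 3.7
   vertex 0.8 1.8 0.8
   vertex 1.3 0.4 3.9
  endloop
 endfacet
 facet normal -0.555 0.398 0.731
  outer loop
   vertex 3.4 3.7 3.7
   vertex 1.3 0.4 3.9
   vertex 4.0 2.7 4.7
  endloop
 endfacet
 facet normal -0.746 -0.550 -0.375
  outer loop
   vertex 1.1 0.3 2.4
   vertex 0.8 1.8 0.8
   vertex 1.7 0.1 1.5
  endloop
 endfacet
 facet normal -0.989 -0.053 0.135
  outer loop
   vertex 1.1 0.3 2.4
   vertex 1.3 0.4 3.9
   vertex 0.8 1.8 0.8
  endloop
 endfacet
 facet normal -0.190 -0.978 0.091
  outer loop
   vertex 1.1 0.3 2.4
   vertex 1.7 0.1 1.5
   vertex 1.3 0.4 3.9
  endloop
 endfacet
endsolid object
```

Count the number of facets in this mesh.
10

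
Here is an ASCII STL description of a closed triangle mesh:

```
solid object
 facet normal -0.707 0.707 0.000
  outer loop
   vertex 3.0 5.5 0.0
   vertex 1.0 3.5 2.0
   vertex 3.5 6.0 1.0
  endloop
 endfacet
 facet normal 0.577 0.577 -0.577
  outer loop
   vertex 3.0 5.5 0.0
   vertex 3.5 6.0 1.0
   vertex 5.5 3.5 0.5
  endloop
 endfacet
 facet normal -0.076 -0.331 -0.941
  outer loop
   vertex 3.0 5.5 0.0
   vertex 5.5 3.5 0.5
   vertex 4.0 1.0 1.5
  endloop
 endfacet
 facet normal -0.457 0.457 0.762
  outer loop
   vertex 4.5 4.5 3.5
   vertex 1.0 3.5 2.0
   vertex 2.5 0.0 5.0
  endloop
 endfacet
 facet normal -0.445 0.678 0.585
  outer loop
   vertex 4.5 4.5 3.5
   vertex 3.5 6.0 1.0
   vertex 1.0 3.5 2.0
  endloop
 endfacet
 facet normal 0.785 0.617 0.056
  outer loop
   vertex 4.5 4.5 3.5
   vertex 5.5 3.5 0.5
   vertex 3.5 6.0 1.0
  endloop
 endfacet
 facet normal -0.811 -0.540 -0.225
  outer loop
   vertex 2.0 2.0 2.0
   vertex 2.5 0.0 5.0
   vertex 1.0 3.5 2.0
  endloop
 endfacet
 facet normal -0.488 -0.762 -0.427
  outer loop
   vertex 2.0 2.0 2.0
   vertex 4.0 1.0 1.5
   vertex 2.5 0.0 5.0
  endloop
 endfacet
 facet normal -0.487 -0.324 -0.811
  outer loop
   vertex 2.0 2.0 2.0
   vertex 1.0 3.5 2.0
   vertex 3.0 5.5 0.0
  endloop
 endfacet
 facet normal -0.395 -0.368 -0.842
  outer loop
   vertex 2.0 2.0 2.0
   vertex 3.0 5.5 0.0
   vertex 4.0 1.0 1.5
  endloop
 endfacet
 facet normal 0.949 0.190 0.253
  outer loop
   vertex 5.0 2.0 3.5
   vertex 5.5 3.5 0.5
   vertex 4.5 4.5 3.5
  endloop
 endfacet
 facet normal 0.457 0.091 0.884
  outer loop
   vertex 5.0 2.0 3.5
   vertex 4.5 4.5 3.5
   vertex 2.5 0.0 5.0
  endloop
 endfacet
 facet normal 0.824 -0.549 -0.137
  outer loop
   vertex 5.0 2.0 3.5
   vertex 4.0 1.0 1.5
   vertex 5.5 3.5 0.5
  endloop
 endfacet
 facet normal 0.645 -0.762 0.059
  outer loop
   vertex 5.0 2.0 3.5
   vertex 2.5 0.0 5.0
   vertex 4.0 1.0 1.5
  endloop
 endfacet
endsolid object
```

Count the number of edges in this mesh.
21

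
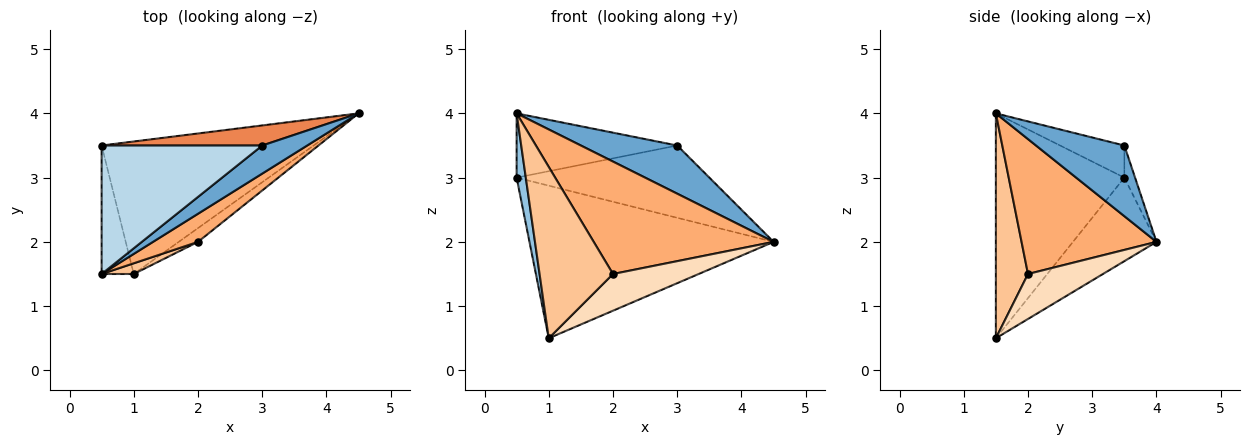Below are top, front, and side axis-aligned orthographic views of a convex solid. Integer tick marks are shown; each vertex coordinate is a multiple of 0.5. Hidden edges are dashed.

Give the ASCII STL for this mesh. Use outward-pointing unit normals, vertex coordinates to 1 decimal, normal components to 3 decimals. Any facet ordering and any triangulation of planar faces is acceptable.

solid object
 facet normal 0.621 -0.677 0.395
  outer loop
   vertex 3.0 3.5 3.5
   vertex 0.5 1.5 4.0
   vertex 4.5 4.0 2.0
  endloop
 endfacet
 facet normal -0.987 -0.071 -0.141
  outer loop
   vertex 0.5 3.5 3.0
   vertex 1.0 1.5 0.5
   vertex 0.5 1.5 4.0
  endloop
 endfacet
 facet normal -0.176 0.440 0.880
  outer loop
   vertex 0.5 3.5 3.0
   vertex 0.5 1.5 4.0
   vertex 3.0 3.5 3.5
  endloop
 endfacet
 facet normal -0.250 0.731 -0.635
  outer loop
   vertex 0.5 3.5 3.0
   vertex 4.5 4.0 2.0
   vertex 1.0 1.5 0.5
  endloop
 endfacet
 facet normal -0.053 0.962 0.267
  outer loop
   vertex 0.5 3.5 3.0
   vertex 3.0 3.5 3.5
   vertex 4.5 4.0 2.0
  endloop
 endfacet
 facet normal 0.588 -0.784 0.196
  outer loop
   vertex 2.0 2.0 1.5
   vertex 4.5 4.0 2.0
   vertex 0.5 1.5 4.0
  endloop
 endfacet
 facet normal 0.400 -0.915 0.057
  outer loop
   vertex 2.0 2.0 1.5
   vertex 0.5 1.5 4.0
   vertex 1.0 1.5 0.5
  endloop
 endfacet
 facet normal 0.634 -0.724 -0.272
  outer loop
   vertex 2.0 2.0 1.5
   vertex 1.0 1.5 0.5
   vertex 4.5 4.0 2.0
  endloop
 endfacet
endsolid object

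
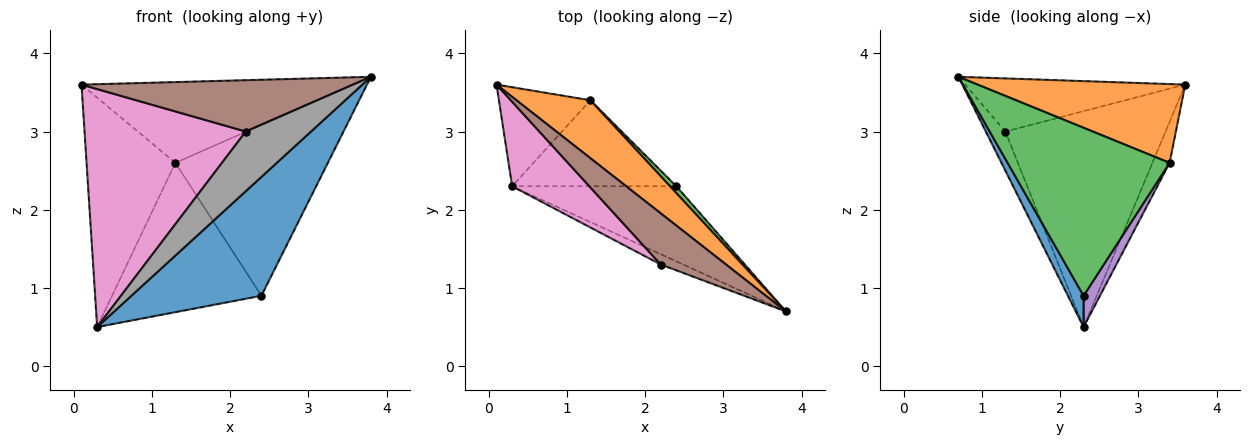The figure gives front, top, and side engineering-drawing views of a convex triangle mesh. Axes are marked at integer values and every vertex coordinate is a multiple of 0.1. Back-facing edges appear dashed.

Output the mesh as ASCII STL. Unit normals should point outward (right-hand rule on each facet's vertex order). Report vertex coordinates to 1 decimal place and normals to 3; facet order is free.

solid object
 facet normal 0.101 -0.841 -0.531
  outer loop
   vertex 2.4 2.3 0.9
   vertex 3.8 0.7 3.7
   vertex 0.3 2.3 0.5
  endloop
 endfacet
 facet normal 0.528 0.690 0.495
  outer loop
   vertex 1.3 3.4 2.6
   vertex 0.1 3.6 3.6
   vertex 3.8 0.7 3.7
  endloop
 endfacet
 facet normal 0.728 0.685 0.028
  outer loop
   vertex 1.3 3.4 2.6
   vertex 3.8 0.7 3.7
   vertex 2.4 2.3 0.9
  endloop
 endfacet
 facet normal -0.175 0.904 -0.390
  outer loop
   vertex 1.3 3.4 2.6
   vertex 0.3 2.3 0.5
   vertex 0.1 3.6 3.6
  endloop
 endfacet
 facet normal 0.095 0.863 -0.497
  outer loop
   vertex 1.3 3.4 2.6
   vertex 2.4 2.3 0.9
   vertex 0.3 2.3 0.5
  endloop
 endfacet
 facet normal -0.498 -0.614 0.612
  outer loop
   vertex 2.2 1.3 3.0
   vertex 3.8 0.7 3.7
   vertex 0.1 3.6 3.6
  endloop
 endfacet
 facet normal -0.684 -0.688 0.244
  outer loop
   vertex 2.2 1.3 3.0
   vertex 0.1 3.6 3.6
   vertex 0.3 2.3 0.5
  endloop
 endfacet
 facet normal -0.283 -0.945 -0.163
  outer loop
   vertex 2.2 1.3 3.0
   vertex 0.3 2.3 0.5
   vertex 3.8 0.7 3.7
  endloop
 endfacet
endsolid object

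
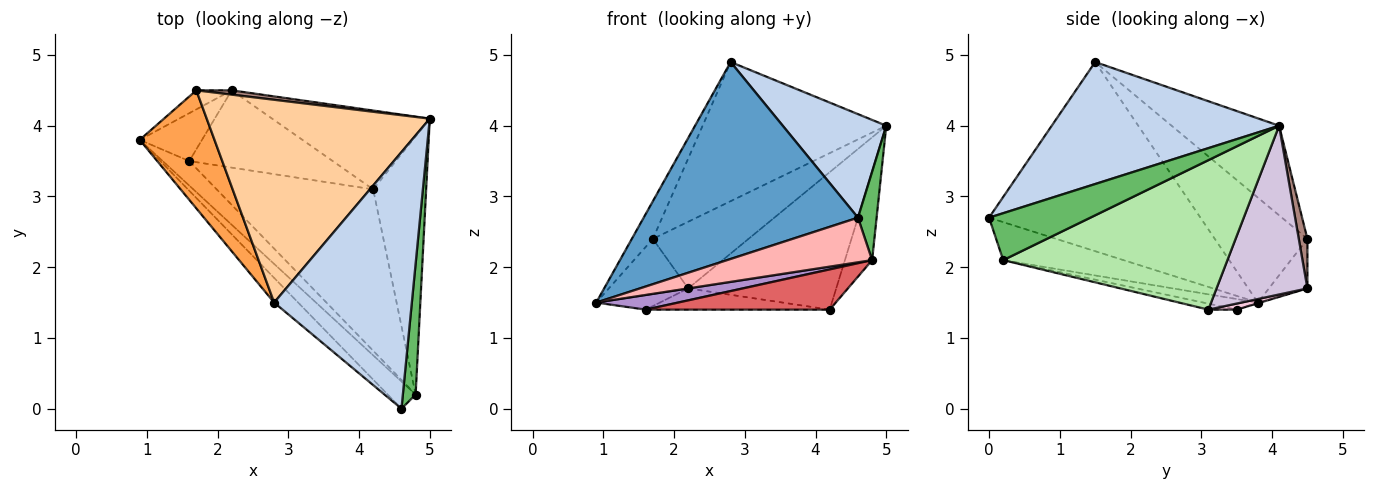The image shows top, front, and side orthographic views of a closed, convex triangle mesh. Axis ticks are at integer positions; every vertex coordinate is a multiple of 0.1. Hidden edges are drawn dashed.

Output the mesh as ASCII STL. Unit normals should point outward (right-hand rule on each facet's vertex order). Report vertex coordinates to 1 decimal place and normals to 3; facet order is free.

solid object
 facet normal -0.699 -0.709 -0.089
  outer loop
   vertex 2.8 1.5 4.9
   vertex 0.9 3.8 1.5
   vertex 4.6 0.0 2.7
  endloop
 endfacet
 facet normal 0.635 -0.289 0.717
  outer loop
   vertex 2.8 1.5 4.9
   vertex 4.6 0.0 2.7
   vertex 5.0 4.1 4.0
  endloop
 endfacet
 facet normal -0.801 0.182 0.571
  outer loop
   vertex 1.7 4.5 2.4
   vertex 0.9 3.8 1.5
   vertex 2.8 1.5 4.9
  endloop
 endfacet
 facet normal -0.314 0.537 0.783
  outer loop
   vertex 1.7 4.5 2.4
   vertex 2.8 1.5 4.9
   vertex 5.0 4.1 4.0
  endloop
 endfacet
 facet normal 0.950 -0.175 0.258
  outer loop
   vertex 4.8 0.2 2.1
   vertex 5.0 4.1 4.0
   vertex 4.6 0.0 2.7
  endloop
 endfacet
 facet normal 0.936 0.114 -0.332
  outer loop
   vertex 4.8 0.2 2.1
   vertex 4.2 3.1 1.4
   vertex 5.0 4.1 4.0
  endloop
 endfacet
 facet normal -0.037 -0.242 -0.970
  outer loop
   vertex 4.8 0.2 2.1
   vertex 1.6 3.5 1.4
   vertex 4.2 3.1 1.4
  endloop
 endfacet
 facet normal -0.578 -0.697 -0.425
  outer loop
   vertex 4.8 0.2 2.1
   vertex 4.6 0.0 2.7
   vertex 0.9 3.8 1.5
  endloop
 endfacet
 facet normal -0.324 -0.487 -0.811
  outer loop
   vertex 4.8 0.2 2.1
   vertex 0.9 3.8 1.5
   vertex 1.6 3.5 1.4
  endloop
 endfacet
 facet normal 0.470 0.766 -0.439
  outer loop
   vertex 2.2 4.5 1.7
   vertex 5.0 4.1 4.0
   vertex 4.2 3.1 1.4
  endloop
 endfacet
 facet normal 0.089 0.994 0.064
  outer loop
   vertex 2.2 4.5 1.7
   vertex 1.7 4.5 2.4
   vertex 5.0 4.1 4.0
  endloop
 endfacet
 facet normal -0.417 0.859 -0.298
  outer loop
   vertex 2.2 4.5 1.7
   vertex 0.9 3.8 1.5
   vertex 1.7 4.5 2.4
  endloop
 endfacet
 facet normal -0.011 0.293 -0.956
  outer loop
   vertex 2.2 4.5 1.7
   vertex 1.6 3.5 1.4
   vertex 0.9 3.8 1.5
  endloop
 endfacet
 facet normal 0.041 0.265 -0.963
  outer loop
   vertex 2.2 4.5 1.7
   vertex 4.2 3.1 1.4
   vertex 1.6 3.5 1.4
  endloop
 endfacet
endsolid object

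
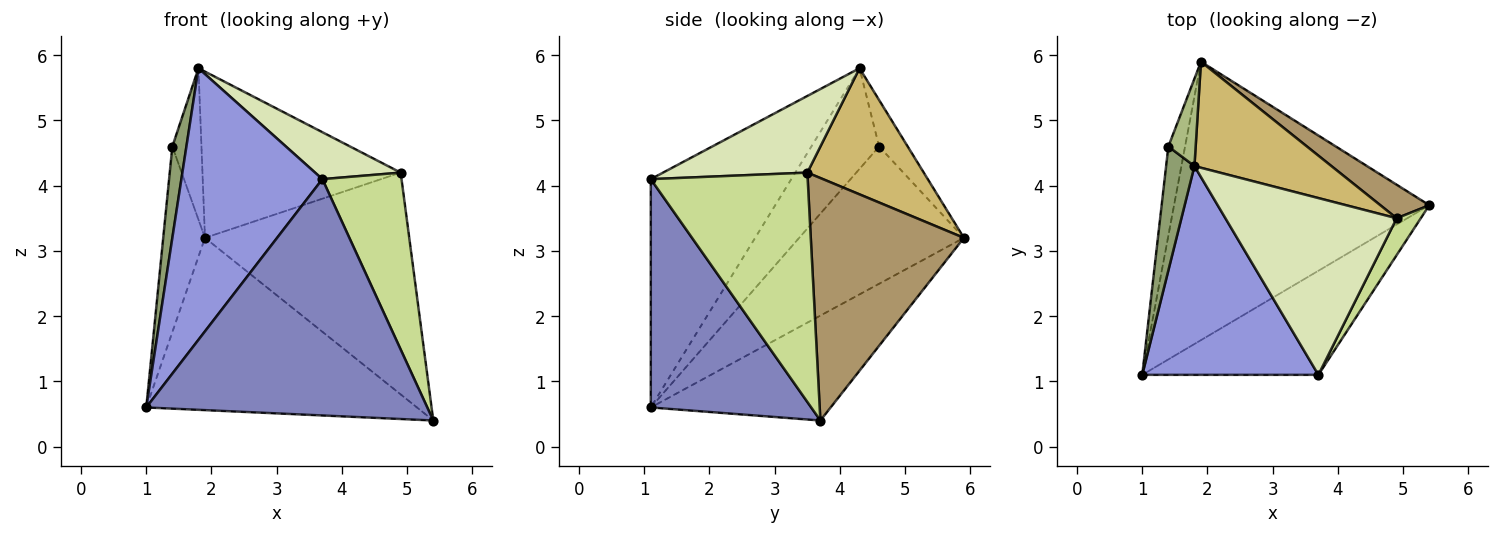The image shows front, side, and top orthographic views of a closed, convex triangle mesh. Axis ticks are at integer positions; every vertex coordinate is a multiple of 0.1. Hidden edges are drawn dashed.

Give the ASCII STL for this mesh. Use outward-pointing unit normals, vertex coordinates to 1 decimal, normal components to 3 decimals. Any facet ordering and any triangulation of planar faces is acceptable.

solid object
 facet normal -0.330 0.497 -0.803
  outer loop
   vertex 1.9 5.9 3.2
   vertex 5.4 3.7 0.4
   vertex 1.0 1.1 0.6
  endloop
 endfacet
 facet normal 0.463 -0.811 -0.357
  outer loop
   vertex 3.7 1.1 4.1
   vertex 1.0 1.1 0.6
   vertex 5.4 3.7 0.4
  endloop
 endfacet
 facet normal -0.620 -0.622 0.478
  outer loop
   vertex 1.8 4.3 5.8
   vertex 1.0 1.1 0.6
   vertex 3.7 1.1 4.1
  endloop
 endfacet
 facet normal -0.963 0.244 -0.117
  outer loop
   vertex 1.4 4.6 4.6
   vertex 1.9 5.9 3.2
   vertex 1.0 1.1 0.6
  endloop
 endfacet
 facet normal -0.944 -0.196 0.266
  outer loop
   vertex 1.4 4.6 4.6
   vertex 1.0 1.1 0.6
   vertex 1.8 4.3 5.8
  endloop
 endfacet
 facet normal -0.648 0.659 0.381
  outer loop
   vertex 1.4 4.6 4.6
   vertex 1.8 4.3 5.8
   vertex 1.9 5.9 3.2
  endloop
 endfacet
 facet normal 0.889 -0.448 0.093
  outer loop
   vertex 4.9 3.5 4.2
   vertex 3.7 1.1 4.1
   vertex 5.4 3.7 0.4
  endloop
 endfacet
 facet normal 0.397 -0.235 0.887
  outer loop
   vertex 4.9 3.5 4.2
   vertex 1.8 4.3 5.8
   vertex 3.7 1.1 4.1
  endloop
 endfacet
 facet normal 0.595 0.794 0.120
  outer loop
   vertex 4.9 3.5 4.2
   vertex 5.4 3.7 0.4
   vertex 1.9 5.9 3.2
  endloop
 endfacet
 facet normal 0.444 0.756 0.482
  outer loop
   vertex 4.9 3.5 4.2
   vertex 1.9 5.9 3.2
   vertex 1.8 4.3 5.8
  endloop
 endfacet
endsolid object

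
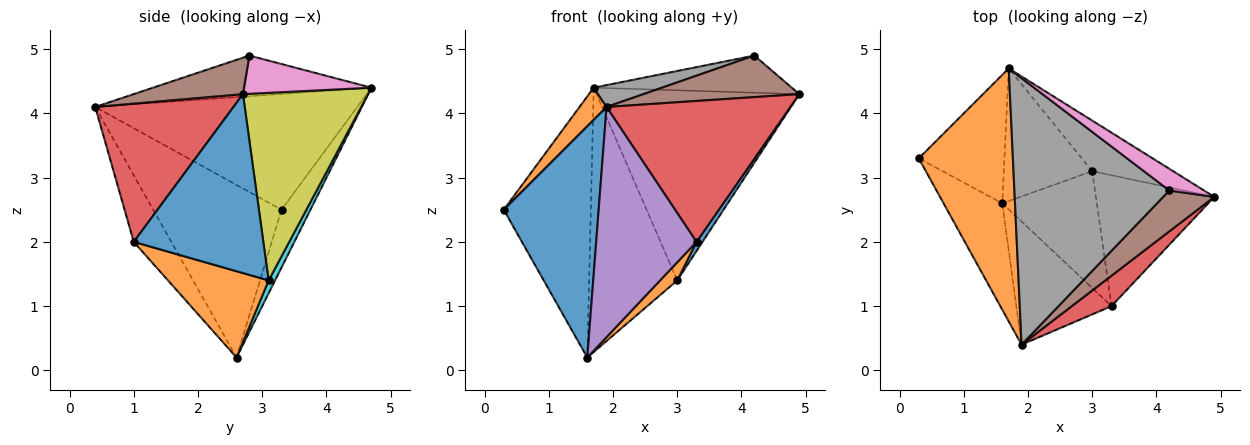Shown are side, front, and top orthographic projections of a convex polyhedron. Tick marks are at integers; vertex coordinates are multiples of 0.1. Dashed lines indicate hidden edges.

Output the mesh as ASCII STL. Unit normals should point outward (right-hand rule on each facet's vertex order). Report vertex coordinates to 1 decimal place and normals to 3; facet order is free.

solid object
 facet normal -0.776 -0.573 -0.264
  outer loop
   vertex 1.6 2.6 0.2
   vertex 1.9 0.4 4.1
   vertex 0.3 3.3 2.5
  endloop
 endfacet
 facet normal -0.773 -0.080 0.629
  outer loop
   vertex 1.7 4.7 4.4
   vertex 0.3 3.3 2.5
   vertex 1.9 0.4 4.1
  endloop
 endfacet
 facet normal -0.286 0.860 -0.423
  outer loop
   vertex 1.7 4.7 4.4
   vertex 1.6 2.6 0.2
   vertex 0.3 3.3 2.5
  endloop
 endfacet
 facet normal 0.592 -0.788 0.170
  outer loop
   vertex 3.3 1.0 2.0
   vertex 4.9 2.7 4.3
   vertex 1.9 0.4 4.1
  endloop
 endfacet
 facet normal -0.313 -0.837 -0.448
  outer loop
   vertex 3.3 1.0 2.0
   vertex 1.9 0.4 4.1
   vertex 1.6 2.6 0.2
  endloop
 endfacet
 facet normal 0.447 -0.637 0.628
  outer loop
   vertex 4.2 2.8 4.9
   vertex 1.9 0.4 4.1
   vertex 4.9 2.7 4.3
  endloop
 endfacet
 facet normal 0.486 0.755 0.441
  outer loop
   vertex 4.2 2.8 4.9
   vertex 4.9 2.7 4.3
   vertex 1.7 4.7 4.4
  endloop
 endfacet
 facet normal -0.253 -0.079 0.964
  outer loop
   vertex 4.2 2.8 4.9
   vertex 1.7 4.7 4.4
   vertex 1.9 0.4 4.1
  endloop
 endfacet
 facet normal 0.512 0.830 -0.221
  outer loop
   vertex 3.0 3.1 1.4
   vertex 1.7 4.7 4.4
   vertex 4.9 2.7 4.3
  endloop
 endfacet
 facet normal 0.065 0.892 -0.448
  outer loop
   vertex 3.0 3.1 1.4
   vertex 1.6 2.6 0.2
   vertex 1.7 4.7 4.4
  endloop
 endfacet
 facet normal 0.833 -0.038 -0.551
  outer loop
   vertex 3.0 3.1 1.4
   vertex 4.9 2.7 4.3
   vertex 3.3 1.0 2.0
  endloop
 endfacet
 facet normal 0.670 -0.114 -0.734
  outer loop
   vertex 3.0 3.1 1.4
   vertex 3.3 1.0 2.0
   vertex 1.6 2.6 0.2
  endloop
 endfacet
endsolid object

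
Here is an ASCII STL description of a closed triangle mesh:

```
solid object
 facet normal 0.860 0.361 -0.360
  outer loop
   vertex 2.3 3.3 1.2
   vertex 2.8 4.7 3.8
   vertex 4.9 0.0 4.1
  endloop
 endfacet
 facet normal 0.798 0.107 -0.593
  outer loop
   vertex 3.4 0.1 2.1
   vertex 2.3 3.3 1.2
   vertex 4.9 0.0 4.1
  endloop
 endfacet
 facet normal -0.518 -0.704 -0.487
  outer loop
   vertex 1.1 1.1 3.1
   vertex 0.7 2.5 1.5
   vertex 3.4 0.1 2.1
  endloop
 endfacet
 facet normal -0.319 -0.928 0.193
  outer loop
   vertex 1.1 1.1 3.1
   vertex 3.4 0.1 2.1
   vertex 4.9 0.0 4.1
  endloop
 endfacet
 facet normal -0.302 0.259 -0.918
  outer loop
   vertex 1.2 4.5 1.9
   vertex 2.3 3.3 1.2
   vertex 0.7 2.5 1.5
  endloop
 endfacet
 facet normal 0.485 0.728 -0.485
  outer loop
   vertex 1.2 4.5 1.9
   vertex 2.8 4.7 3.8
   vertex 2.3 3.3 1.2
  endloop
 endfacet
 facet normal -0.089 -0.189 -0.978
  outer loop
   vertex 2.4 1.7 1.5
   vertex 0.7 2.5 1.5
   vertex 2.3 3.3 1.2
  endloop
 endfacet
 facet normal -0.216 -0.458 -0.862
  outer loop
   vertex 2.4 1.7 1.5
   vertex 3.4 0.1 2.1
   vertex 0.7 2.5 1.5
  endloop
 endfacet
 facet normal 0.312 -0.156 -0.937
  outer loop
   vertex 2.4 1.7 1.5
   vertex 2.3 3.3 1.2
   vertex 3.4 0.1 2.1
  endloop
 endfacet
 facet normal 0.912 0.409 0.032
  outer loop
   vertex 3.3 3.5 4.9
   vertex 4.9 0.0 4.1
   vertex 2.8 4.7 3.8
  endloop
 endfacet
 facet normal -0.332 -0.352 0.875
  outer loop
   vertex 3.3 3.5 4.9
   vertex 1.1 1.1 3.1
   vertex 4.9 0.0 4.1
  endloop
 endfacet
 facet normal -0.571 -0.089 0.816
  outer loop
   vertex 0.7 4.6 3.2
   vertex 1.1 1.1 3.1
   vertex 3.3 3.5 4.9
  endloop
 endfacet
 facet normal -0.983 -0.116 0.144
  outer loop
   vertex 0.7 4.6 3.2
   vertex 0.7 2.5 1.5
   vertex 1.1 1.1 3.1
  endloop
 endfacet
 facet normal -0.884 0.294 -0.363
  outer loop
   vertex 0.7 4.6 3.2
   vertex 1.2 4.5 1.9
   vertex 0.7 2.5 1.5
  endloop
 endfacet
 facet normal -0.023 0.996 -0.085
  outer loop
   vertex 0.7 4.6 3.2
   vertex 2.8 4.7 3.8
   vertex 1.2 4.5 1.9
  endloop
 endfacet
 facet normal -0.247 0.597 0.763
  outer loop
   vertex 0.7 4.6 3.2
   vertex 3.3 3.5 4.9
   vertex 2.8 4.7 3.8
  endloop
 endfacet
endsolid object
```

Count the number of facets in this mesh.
16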